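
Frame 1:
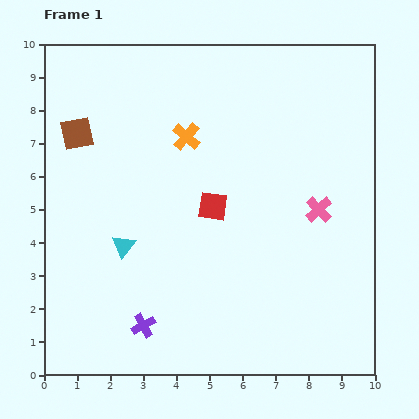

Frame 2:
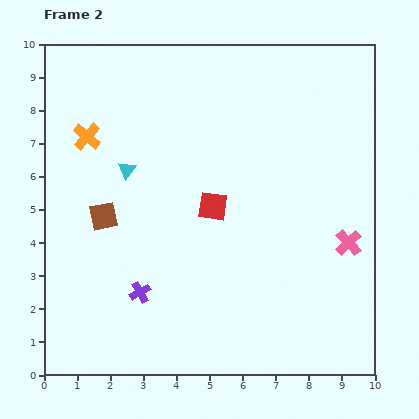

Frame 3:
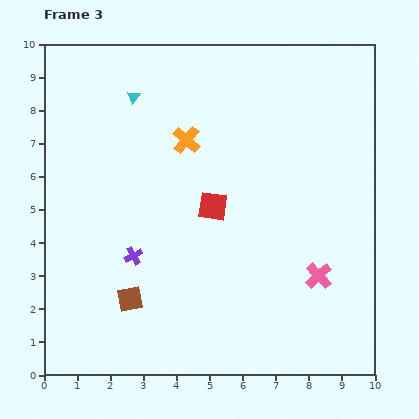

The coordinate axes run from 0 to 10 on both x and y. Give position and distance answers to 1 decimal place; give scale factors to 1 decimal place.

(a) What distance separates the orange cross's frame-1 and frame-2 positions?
3.0

The orange cross moved from (4.3, 7.2) to (1.3, 7.2), a distance of √(3.0² + 0.0²) ≈ 3.0.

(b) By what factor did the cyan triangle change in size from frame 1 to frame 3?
0.6×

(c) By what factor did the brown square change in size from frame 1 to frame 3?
0.8×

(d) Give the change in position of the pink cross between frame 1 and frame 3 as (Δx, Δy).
(0.0, -2.0)

The pink cross was at (8.3, 5.0) in frame 1 and (8.3, 3.0) in frame 3.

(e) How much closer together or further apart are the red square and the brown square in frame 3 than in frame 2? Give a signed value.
+0.5

Distance in frame 2: 3.3. Distance in frame 3: 3.8.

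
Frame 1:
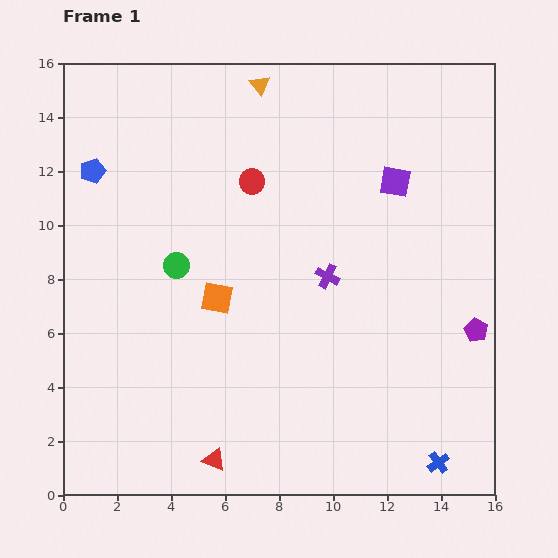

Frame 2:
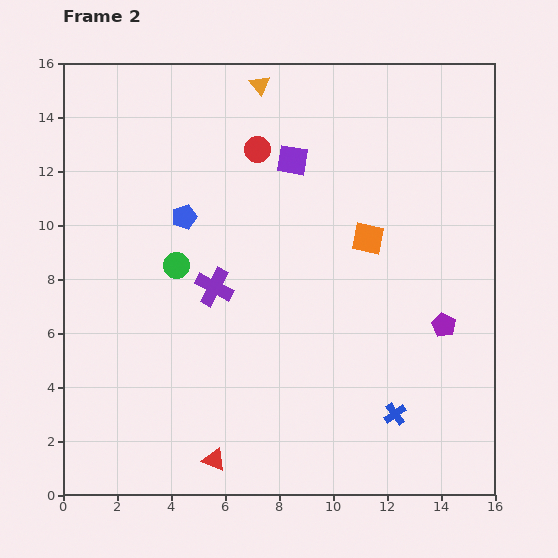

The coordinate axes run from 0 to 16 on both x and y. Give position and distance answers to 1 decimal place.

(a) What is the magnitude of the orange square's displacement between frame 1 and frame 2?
6.0

The orange square moved from (5.7, 7.3) to (11.3, 9.5), a distance of √(5.6² + 2.2²) ≈ 6.0.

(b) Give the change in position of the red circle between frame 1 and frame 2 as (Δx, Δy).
(0.2, 1.2)

The red circle was at (7.0, 11.6) in frame 1 and (7.2, 12.8) in frame 2.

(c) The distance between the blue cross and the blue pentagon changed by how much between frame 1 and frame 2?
-6.0

Distance in frame 1: 16.7. Distance in frame 2: 10.7.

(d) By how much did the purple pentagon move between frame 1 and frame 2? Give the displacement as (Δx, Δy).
(-1.2, 0.2)

The purple pentagon was at (15.3, 6.1) in frame 1 and (14.1, 6.3) in frame 2.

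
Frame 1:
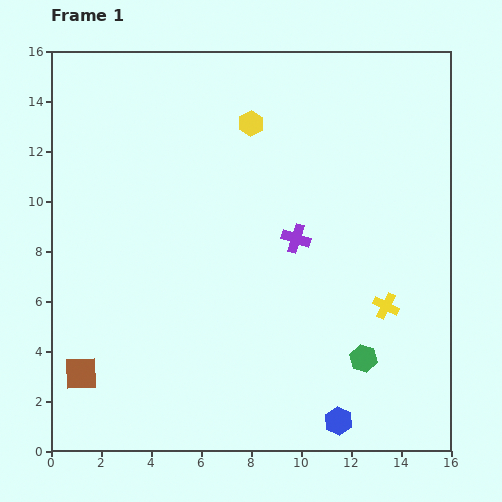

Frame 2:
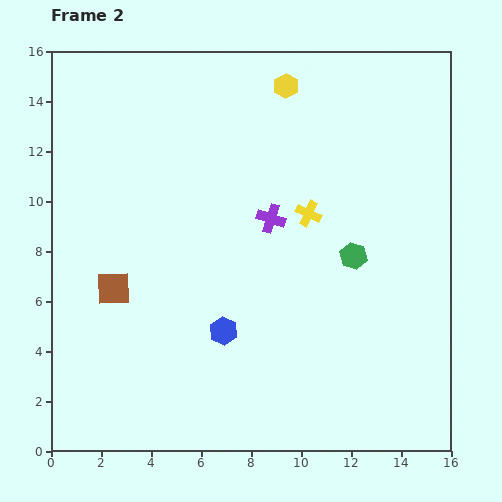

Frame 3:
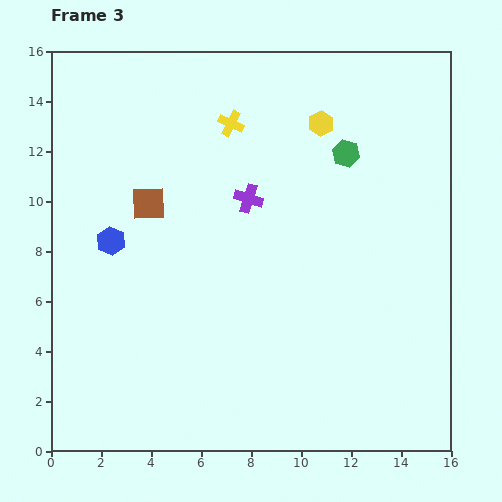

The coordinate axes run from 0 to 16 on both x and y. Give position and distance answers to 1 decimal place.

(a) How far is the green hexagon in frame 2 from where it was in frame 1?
4.1

The green hexagon moved from (12.5, 3.7) to (12.1, 7.8), a distance of √(0.4² + 4.1²) ≈ 4.1.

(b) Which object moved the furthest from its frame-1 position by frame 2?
the blue hexagon

(moved 5.8; next 4.8)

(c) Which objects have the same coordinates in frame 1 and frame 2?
none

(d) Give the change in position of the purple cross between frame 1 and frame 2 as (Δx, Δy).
(-1.0, 0.8)

The purple cross was at (9.8, 8.5) in frame 1 and (8.8, 9.3) in frame 2.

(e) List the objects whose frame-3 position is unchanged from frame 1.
none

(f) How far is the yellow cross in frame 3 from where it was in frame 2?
4.8

The yellow cross moved from (10.3, 9.5) to (7.2, 13.1), a distance of √(3.1² + 3.6²) ≈ 4.8.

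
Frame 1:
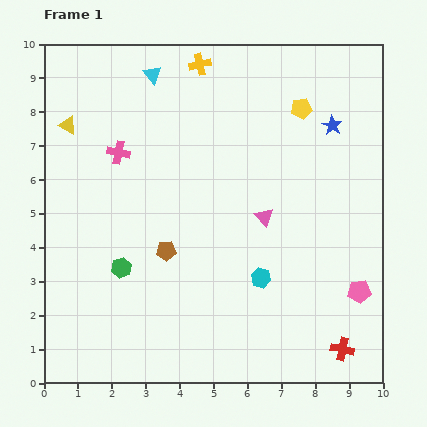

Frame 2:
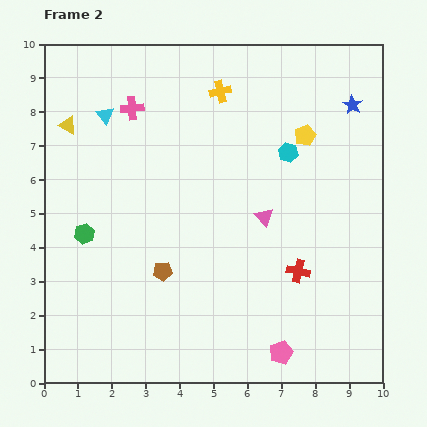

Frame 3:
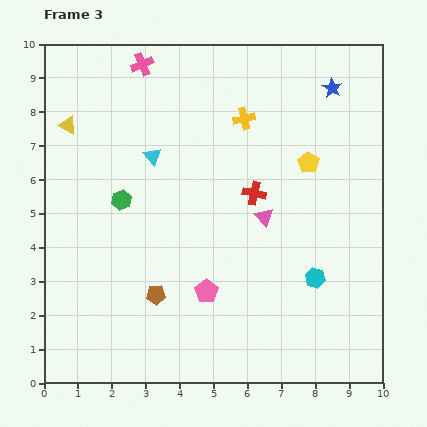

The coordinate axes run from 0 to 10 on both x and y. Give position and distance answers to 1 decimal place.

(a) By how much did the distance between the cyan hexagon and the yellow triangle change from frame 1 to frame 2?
-0.8

Distance in frame 1: 7.3. Distance in frame 2: 6.5.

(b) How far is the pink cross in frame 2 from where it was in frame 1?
1.4

The pink cross moved from (2.2, 6.8) to (2.6, 8.1), a distance of √(0.4² + 1.3²) ≈ 1.4.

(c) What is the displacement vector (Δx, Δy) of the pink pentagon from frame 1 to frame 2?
(-2.3, -1.8)

The pink pentagon was at (9.3, 2.7) in frame 1 and (7.0, 0.9) in frame 2.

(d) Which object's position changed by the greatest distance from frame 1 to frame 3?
the red cross

(moved 5.3; next 4.5)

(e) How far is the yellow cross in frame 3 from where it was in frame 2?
1.1

The yellow cross moved from (5.2, 8.6) to (5.9, 7.8), a distance of √(0.7² + 0.8²) ≈ 1.1.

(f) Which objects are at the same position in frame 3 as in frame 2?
the yellow triangle, the pink triangle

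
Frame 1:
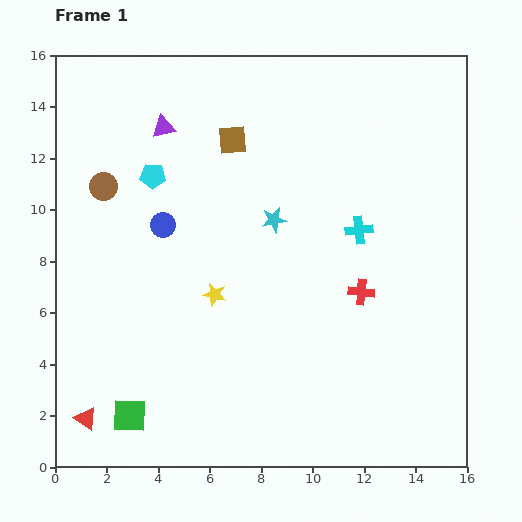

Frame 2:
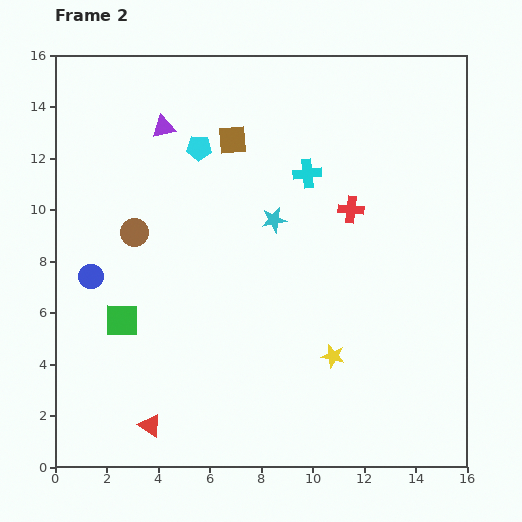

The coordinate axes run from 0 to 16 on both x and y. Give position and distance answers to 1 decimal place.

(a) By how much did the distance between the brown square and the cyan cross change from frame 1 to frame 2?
-2.8

Distance in frame 1: 6.0. Distance in frame 2: 3.2.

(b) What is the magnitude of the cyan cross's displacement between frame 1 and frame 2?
3.0

The cyan cross moved from (11.8, 9.2) to (9.8, 11.4), a distance of √(2.0² + 2.2²) ≈ 3.0.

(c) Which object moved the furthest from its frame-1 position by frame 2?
the yellow star

(moved 5.2; next 3.7)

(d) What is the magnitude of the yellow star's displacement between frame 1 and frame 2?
5.2

The yellow star moved from (6.2, 6.7) to (10.8, 4.3), a distance of √(4.6² + 2.4²) ≈ 5.2.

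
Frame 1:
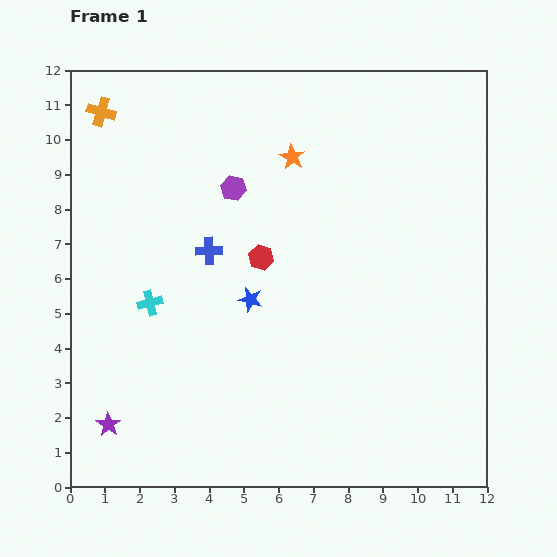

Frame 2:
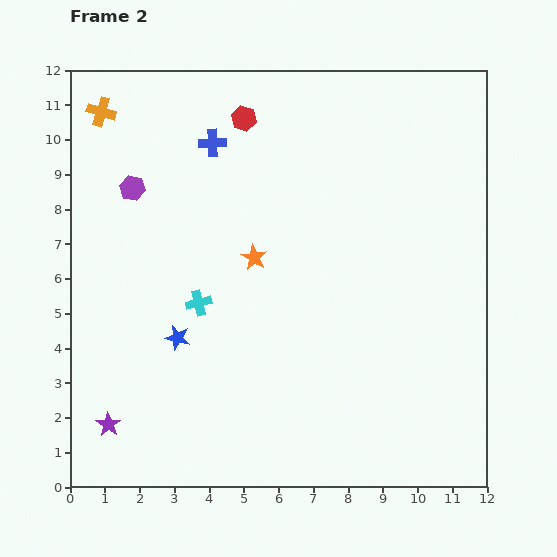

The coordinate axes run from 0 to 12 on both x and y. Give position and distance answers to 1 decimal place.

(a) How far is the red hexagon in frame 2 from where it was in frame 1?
4.0

The red hexagon moved from (5.5, 6.6) to (5.0, 10.6), a distance of √(0.5² + 4.0²) ≈ 4.0.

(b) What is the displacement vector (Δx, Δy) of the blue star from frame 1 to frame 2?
(-2.1, -1.1)

The blue star was at (5.2, 5.4) in frame 1 and (3.1, 4.3) in frame 2.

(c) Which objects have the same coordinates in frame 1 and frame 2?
the purple star, the orange cross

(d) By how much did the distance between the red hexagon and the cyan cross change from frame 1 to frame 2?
+2.0

Distance in frame 1: 3.5. Distance in frame 2: 5.5.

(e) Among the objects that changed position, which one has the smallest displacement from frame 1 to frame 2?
the cyan cross

(moved 1.4)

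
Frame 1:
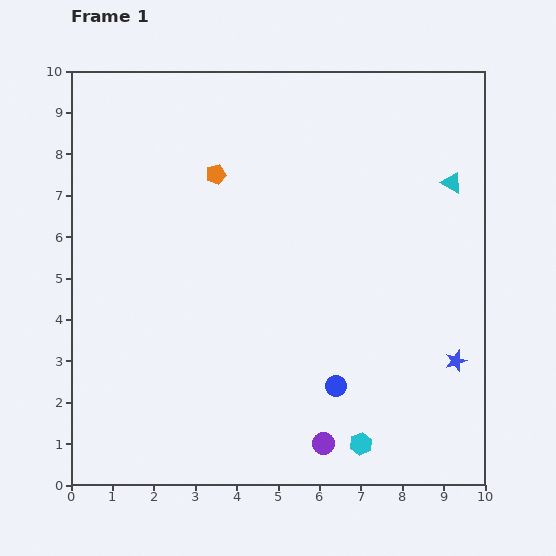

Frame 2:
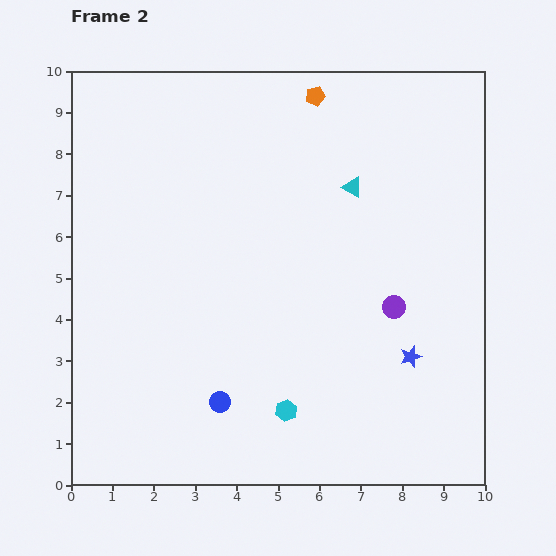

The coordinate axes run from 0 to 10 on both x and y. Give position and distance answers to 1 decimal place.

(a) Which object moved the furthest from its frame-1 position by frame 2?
the purple circle

(moved 3.7; next 3.1)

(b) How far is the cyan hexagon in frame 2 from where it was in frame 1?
2.0

The cyan hexagon moved from (7.0, 1.0) to (5.2, 1.8), a distance of √(1.8² + 0.8²) ≈ 2.0.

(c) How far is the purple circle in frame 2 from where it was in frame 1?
3.7

The purple circle moved from (6.1, 1.0) to (7.8, 4.3), a distance of √(1.7² + 3.3²) ≈ 3.7.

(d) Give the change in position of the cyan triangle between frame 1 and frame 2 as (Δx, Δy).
(-2.4, -0.1)

The cyan triangle was at (9.2, 7.3) in frame 1 and (6.8, 7.2) in frame 2.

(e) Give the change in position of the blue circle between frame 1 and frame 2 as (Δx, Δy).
(-2.8, -0.4)

The blue circle was at (6.4, 2.4) in frame 1 and (3.6, 2.0) in frame 2.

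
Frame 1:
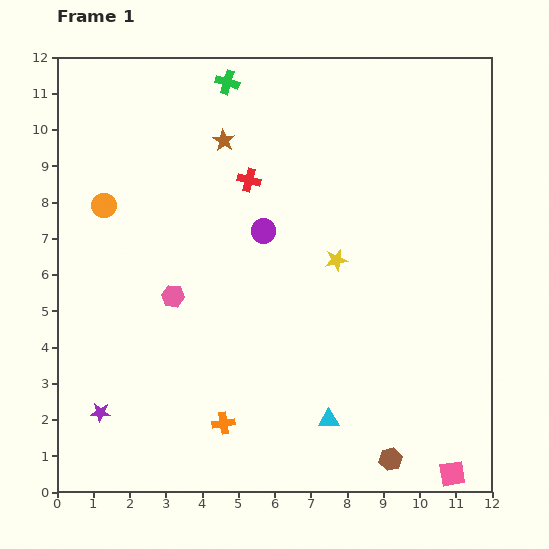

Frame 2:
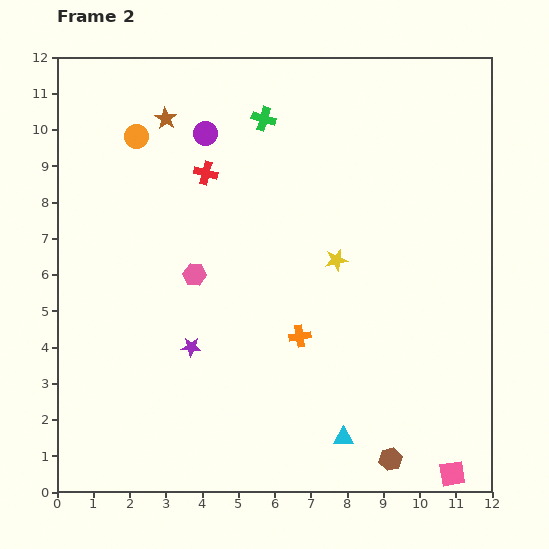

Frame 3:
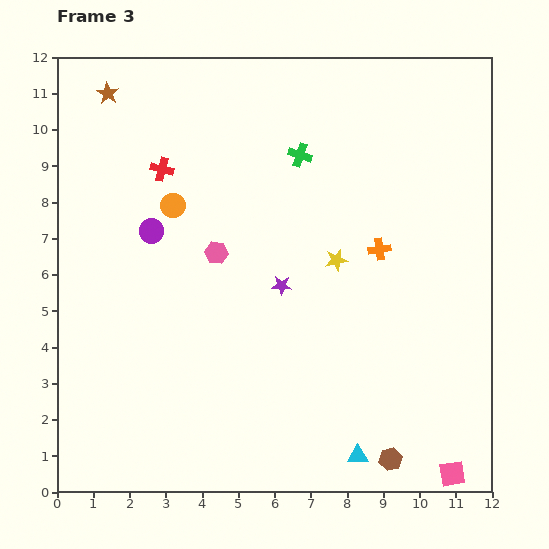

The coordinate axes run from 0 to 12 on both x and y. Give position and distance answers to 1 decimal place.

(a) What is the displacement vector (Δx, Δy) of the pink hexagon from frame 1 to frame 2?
(0.6, 0.6)

The pink hexagon was at (3.2, 5.4) in frame 1 and (3.8, 6.0) in frame 2.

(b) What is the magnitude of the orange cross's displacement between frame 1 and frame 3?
6.4

The orange cross moved from (4.6, 1.9) to (8.9, 6.7), a distance of √(4.3² + 4.8²) ≈ 6.4.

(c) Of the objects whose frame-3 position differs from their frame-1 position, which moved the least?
the cyan triangle

(moved 1.3)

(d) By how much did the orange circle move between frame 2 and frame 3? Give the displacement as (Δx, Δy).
(1.0, -1.9)

The orange circle was at (2.2, 9.8) in frame 2 and (3.2, 7.9) in frame 3.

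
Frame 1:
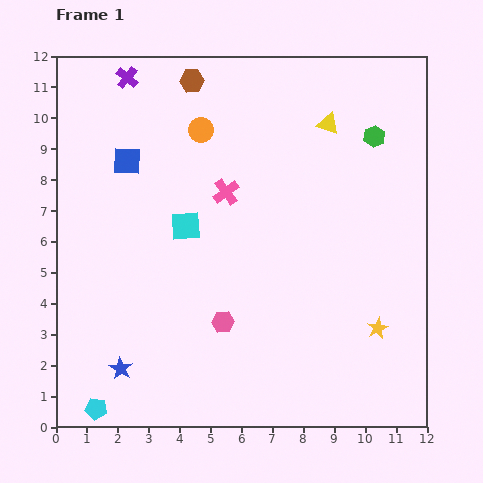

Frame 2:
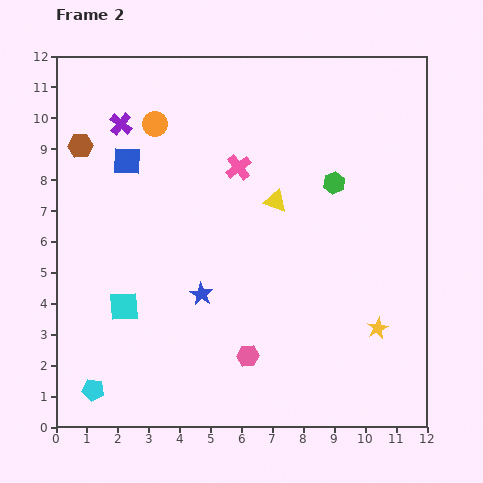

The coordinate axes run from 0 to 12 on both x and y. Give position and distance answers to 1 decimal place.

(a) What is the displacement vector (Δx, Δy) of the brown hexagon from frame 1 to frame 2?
(-3.6, -2.1)

The brown hexagon was at (4.4, 11.2) in frame 1 and (0.8, 9.1) in frame 2.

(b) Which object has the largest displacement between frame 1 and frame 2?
the brown hexagon

(moved 4.2; next 3.5)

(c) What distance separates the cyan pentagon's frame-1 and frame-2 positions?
0.6

The cyan pentagon moved from (1.3, 0.6) to (1.2, 1.2), a distance of √(0.1² + 0.6²) ≈ 0.6.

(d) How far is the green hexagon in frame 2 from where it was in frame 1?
2.0

The green hexagon moved from (10.3, 9.4) to (9.0, 7.9), a distance of √(1.3² + 1.5²) ≈ 2.0.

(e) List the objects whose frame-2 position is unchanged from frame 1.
the yellow star, the blue square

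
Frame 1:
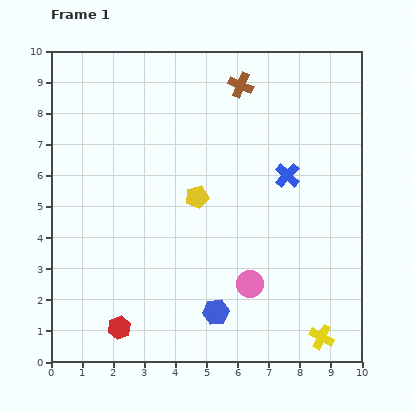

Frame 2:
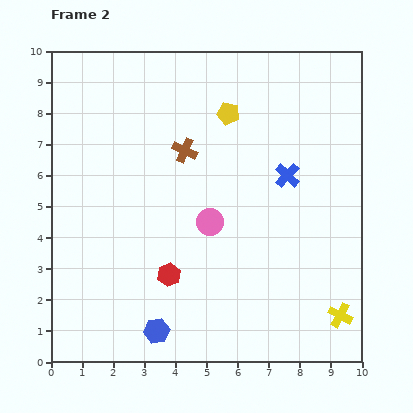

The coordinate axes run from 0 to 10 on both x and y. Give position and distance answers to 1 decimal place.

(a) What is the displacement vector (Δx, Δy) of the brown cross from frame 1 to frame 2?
(-1.8, -2.1)

The brown cross was at (6.1, 8.9) in frame 1 and (4.3, 6.8) in frame 2.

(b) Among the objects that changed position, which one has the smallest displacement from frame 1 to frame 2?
the yellow cross

(moved 0.9)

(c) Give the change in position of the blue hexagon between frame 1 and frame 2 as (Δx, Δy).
(-1.9, -0.6)

The blue hexagon was at (5.3, 1.6) in frame 1 and (3.4, 1.0) in frame 2.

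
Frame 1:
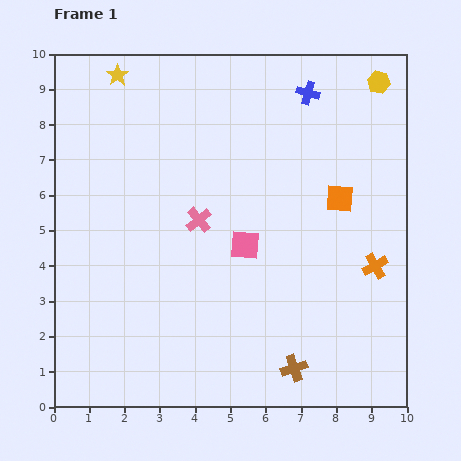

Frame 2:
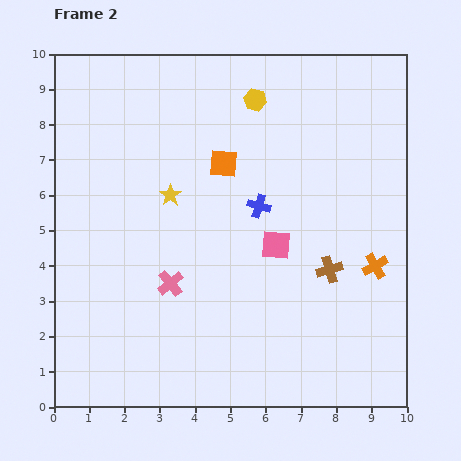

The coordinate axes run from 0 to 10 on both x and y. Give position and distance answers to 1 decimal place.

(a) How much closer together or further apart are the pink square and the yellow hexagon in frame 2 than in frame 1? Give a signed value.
-1.9

Distance in frame 1: 6.0. Distance in frame 2: 4.1.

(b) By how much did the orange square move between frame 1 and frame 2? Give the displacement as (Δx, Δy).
(-3.3, 1.0)

The orange square was at (8.1, 5.9) in frame 1 and (4.8, 6.9) in frame 2.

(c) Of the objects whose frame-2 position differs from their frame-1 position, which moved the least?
the pink square

(moved 0.9)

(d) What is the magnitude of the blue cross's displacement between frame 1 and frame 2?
3.5

The blue cross moved from (7.2, 8.9) to (5.8, 5.7), a distance of √(1.4² + 3.2²) ≈ 3.5.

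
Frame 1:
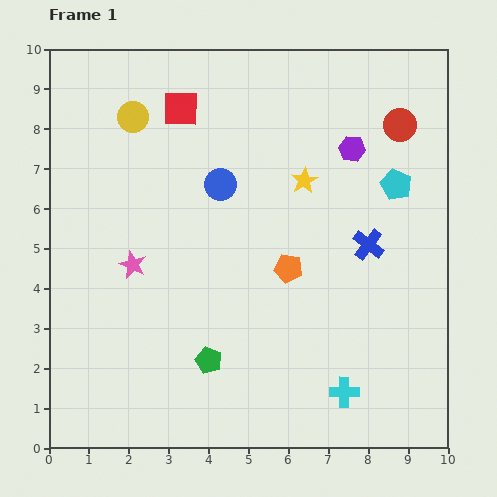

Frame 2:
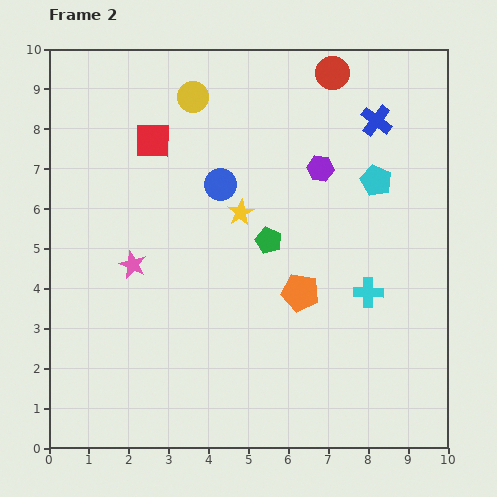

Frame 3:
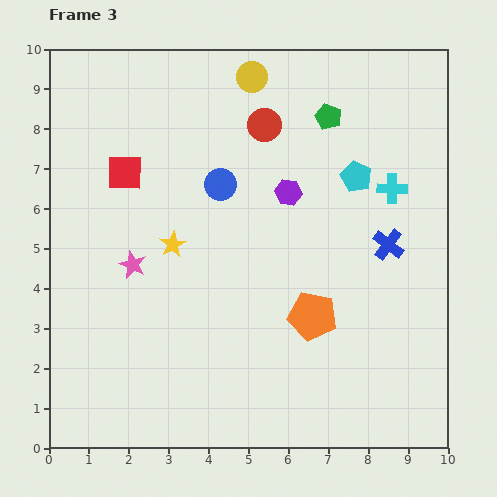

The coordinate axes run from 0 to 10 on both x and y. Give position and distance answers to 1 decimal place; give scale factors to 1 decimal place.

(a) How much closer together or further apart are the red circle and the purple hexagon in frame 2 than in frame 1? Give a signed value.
+1.1

Distance in frame 1: 1.3. Distance in frame 2: 2.4.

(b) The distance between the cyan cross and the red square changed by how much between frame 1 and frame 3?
-1.5

Distance in frame 1: 8.2. Distance in frame 3: 6.7.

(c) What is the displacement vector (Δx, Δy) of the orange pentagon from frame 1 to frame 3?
(0.6, -1.2)

The orange pentagon was at (6.0, 4.5) in frame 1 and (6.6, 3.3) in frame 3.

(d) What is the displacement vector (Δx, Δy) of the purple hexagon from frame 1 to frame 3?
(-1.6, -1.1)

The purple hexagon was at (7.6, 7.5) in frame 1 and (6.0, 6.4) in frame 3.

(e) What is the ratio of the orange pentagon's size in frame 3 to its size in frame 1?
1.7×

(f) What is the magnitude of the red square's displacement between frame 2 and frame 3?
1.1

The red square moved from (2.6, 7.7) to (1.9, 6.9), a distance of √(0.7² + 0.8²) ≈ 1.1.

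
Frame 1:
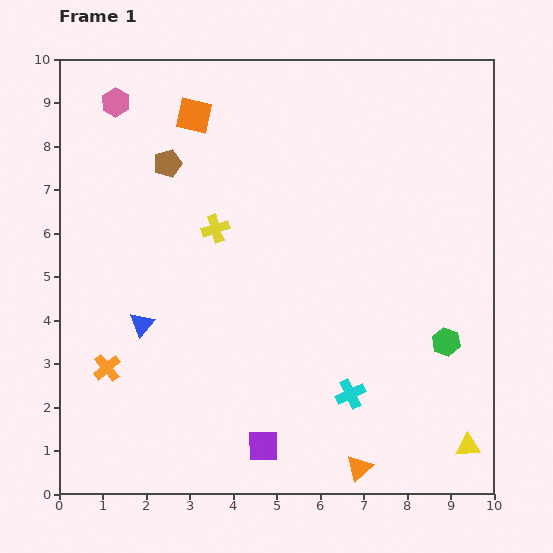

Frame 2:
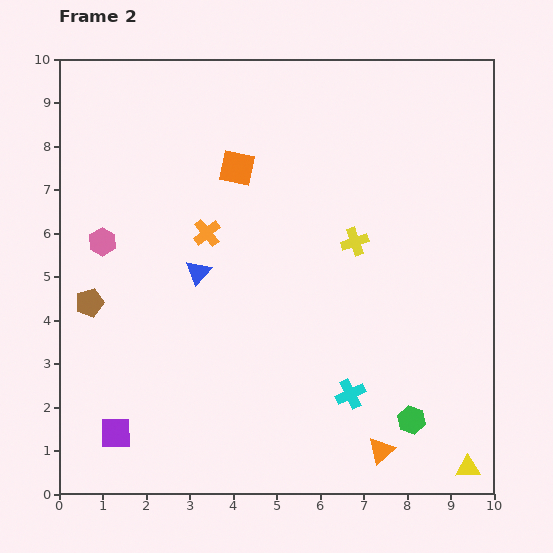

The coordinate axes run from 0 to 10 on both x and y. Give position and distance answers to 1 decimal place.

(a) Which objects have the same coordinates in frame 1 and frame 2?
the cyan cross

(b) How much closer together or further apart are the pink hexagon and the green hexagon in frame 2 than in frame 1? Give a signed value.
-1.2

Distance in frame 1: 9.4. Distance in frame 2: 8.2.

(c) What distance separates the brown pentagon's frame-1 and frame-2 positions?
3.7

The brown pentagon moved from (2.5, 7.6) to (0.7, 4.4), a distance of √(1.8² + 3.2²) ≈ 3.7.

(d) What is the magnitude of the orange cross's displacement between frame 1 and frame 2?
3.9

The orange cross moved from (1.1, 2.9) to (3.4, 6.0), a distance of √(2.3² + 3.1²) ≈ 3.9.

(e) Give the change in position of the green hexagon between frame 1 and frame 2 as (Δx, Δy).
(-0.8, -1.8)

The green hexagon was at (8.9, 3.5) in frame 1 and (8.1, 1.7) in frame 2.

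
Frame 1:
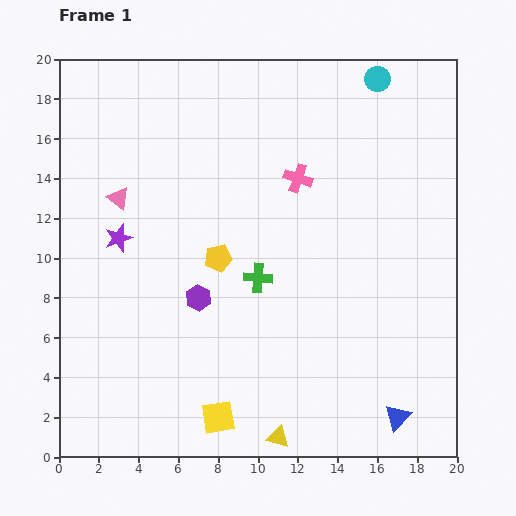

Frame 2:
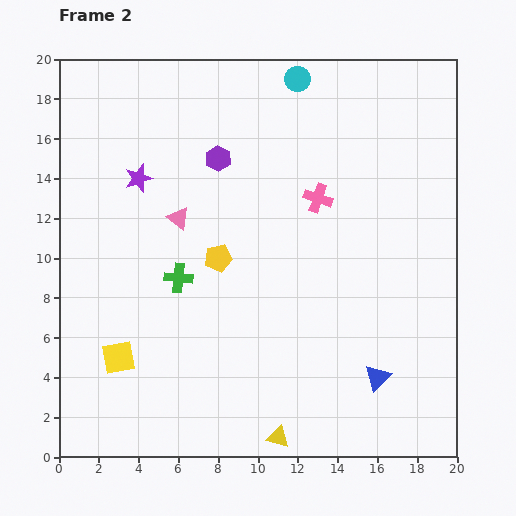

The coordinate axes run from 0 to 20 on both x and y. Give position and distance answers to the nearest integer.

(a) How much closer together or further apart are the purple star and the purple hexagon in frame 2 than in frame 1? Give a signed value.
-1

Distance in frame 1: 5. Distance in frame 2: 4.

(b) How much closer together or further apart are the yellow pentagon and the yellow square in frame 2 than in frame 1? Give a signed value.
-1

Distance in frame 1: 8. Distance in frame 2: 7.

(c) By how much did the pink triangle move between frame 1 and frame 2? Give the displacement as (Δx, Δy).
(3, -1)

The pink triangle was at (3, 13) in frame 1 and (6, 12) in frame 2.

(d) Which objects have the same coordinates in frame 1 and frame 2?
the yellow pentagon, the yellow triangle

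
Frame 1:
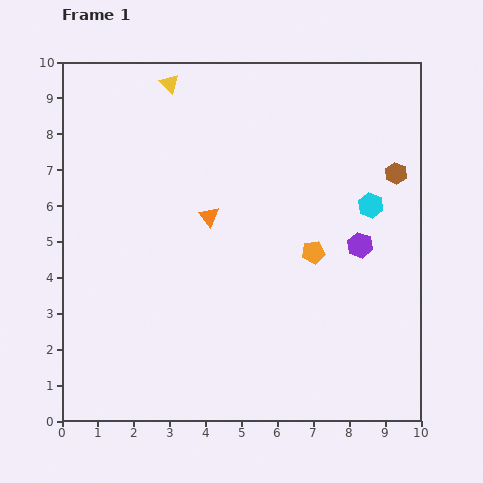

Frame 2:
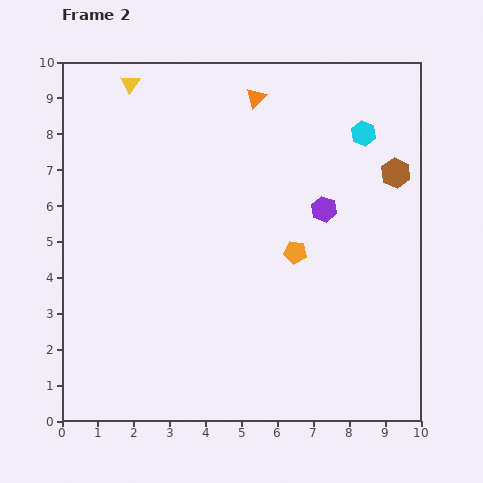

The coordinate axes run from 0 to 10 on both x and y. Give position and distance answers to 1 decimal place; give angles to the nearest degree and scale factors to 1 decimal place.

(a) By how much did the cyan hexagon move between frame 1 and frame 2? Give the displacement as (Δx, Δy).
(-0.2, 2.0)

The cyan hexagon was at (8.6, 6.0) in frame 1 and (8.4, 8.0) in frame 2.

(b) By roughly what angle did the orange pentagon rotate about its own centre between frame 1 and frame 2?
17° clockwise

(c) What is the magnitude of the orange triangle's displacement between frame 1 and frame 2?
3.5

The orange triangle moved from (4.1, 5.7) to (5.4, 9.0), a distance of √(1.3² + 3.3²) ≈ 3.5.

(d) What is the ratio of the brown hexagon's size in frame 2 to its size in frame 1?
1.4×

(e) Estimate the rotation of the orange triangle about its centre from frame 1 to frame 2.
24° clockwise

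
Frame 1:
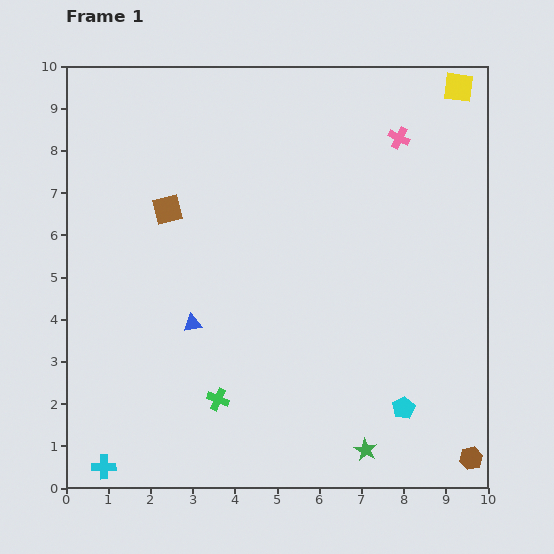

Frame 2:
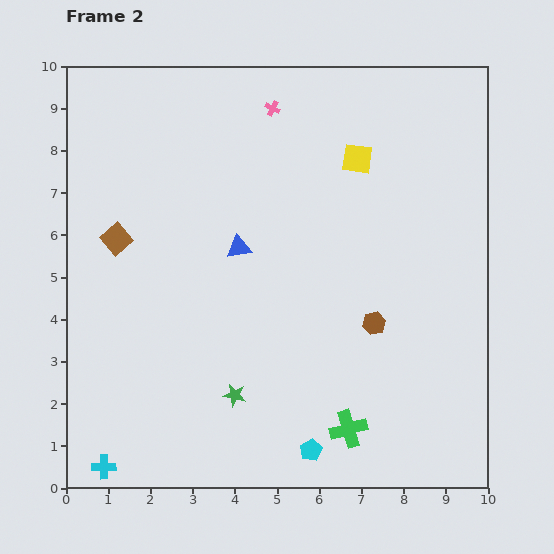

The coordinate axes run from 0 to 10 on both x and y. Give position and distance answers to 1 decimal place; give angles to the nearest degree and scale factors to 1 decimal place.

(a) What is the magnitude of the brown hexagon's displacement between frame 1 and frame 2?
3.9

The brown hexagon moved from (9.6, 0.7) to (7.3, 3.9), a distance of √(2.3² + 3.2²) ≈ 3.9.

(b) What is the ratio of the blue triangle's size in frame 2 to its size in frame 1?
1.3×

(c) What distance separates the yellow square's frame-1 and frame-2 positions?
2.9

The yellow square moved from (9.3, 9.5) to (6.9, 7.8), a distance of √(2.4² + 1.7²) ≈ 2.9.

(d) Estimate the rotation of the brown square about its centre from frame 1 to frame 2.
27° counter-clockwise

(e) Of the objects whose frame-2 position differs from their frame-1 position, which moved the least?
the brown square

(moved 1.4)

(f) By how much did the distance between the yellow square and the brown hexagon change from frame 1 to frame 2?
-4.9

Distance in frame 1: 8.8. Distance in frame 2: 3.9.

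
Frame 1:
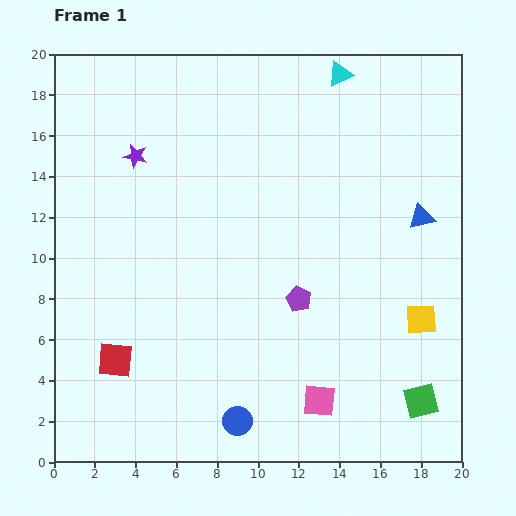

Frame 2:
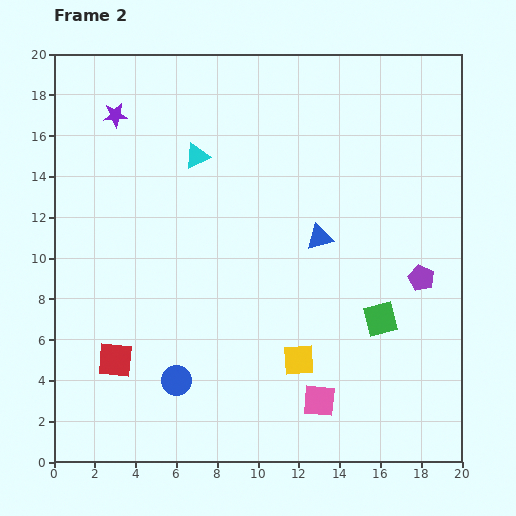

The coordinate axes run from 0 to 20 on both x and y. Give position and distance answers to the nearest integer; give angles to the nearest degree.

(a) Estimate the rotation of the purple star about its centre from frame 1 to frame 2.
17° counter-clockwise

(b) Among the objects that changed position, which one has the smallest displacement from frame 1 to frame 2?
the purple star

(moved 2)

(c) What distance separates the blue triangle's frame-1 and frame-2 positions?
5

The blue triangle moved from (18, 12) to (13, 11), a distance of √(5² + 1²) ≈ 5.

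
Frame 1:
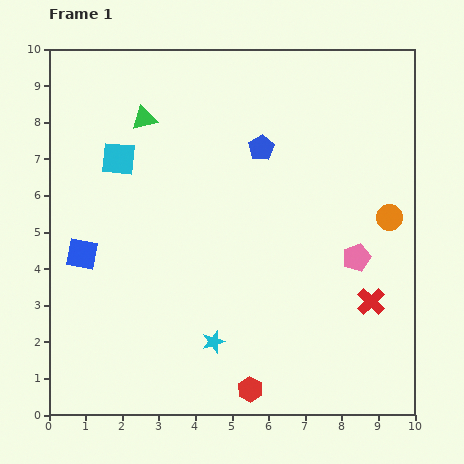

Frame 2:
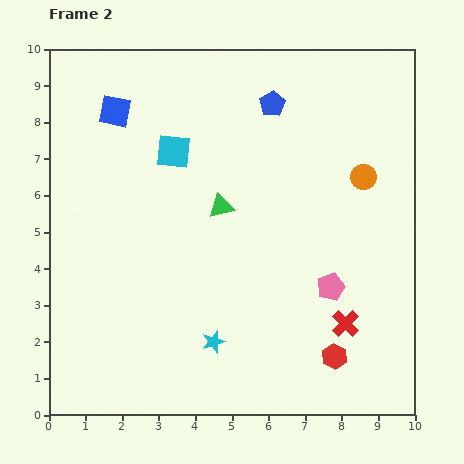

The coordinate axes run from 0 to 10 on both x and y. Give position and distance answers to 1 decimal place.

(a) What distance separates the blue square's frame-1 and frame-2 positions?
4.0

The blue square moved from (0.9, 4.4) to (1.8, 8.3), a distance of √(0.9² + 3.9²) ≈ 4.0.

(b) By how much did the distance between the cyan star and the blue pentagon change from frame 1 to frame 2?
+1.2

Distance in frame 1: 5.5. Distance in frame 2: 6.7.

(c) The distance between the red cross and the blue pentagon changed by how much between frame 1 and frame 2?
+1.1

Distance in frame 1: 5.2. Distance in frame 2: 6.3.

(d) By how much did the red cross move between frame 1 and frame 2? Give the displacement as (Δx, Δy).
(-0.7, -0.6)

The red cross was at (8.8, 3.1) in frame 1 and (8.1, 2.5) in frame 2.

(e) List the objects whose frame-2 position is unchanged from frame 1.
the cyan star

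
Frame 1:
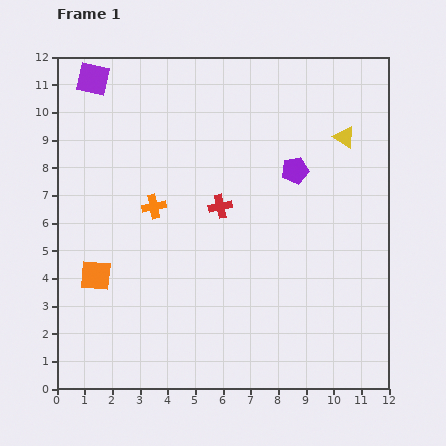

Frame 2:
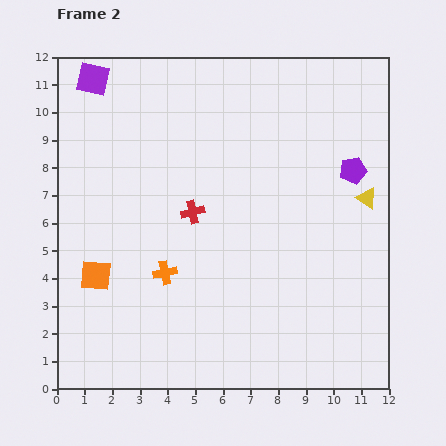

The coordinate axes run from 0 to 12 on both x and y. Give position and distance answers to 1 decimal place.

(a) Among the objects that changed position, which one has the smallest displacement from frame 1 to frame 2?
the red cross

(moved 1.0)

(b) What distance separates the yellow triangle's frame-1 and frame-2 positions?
2.3

The yellow triangle moved from (10.4, 9.1) to (11.2, 6.9), a distance of √(0.8² + 2.2²) ≈ 2.3.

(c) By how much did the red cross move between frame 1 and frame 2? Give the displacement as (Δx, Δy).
(-1.0, -0.2)

The red cross was at (5.9, 6.6) in frame 1 and (4.9, 6.4) in frame 2.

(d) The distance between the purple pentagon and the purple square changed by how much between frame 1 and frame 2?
+2.0

Distance in frame 1: 8.0. Distance in frame 2: 10.0.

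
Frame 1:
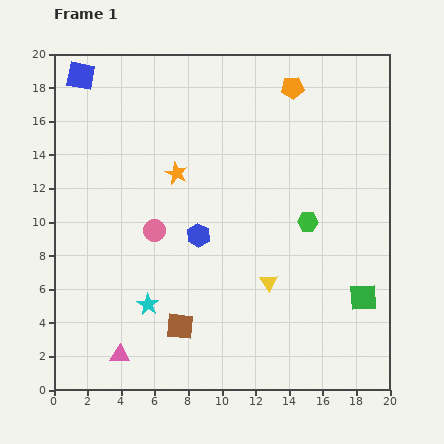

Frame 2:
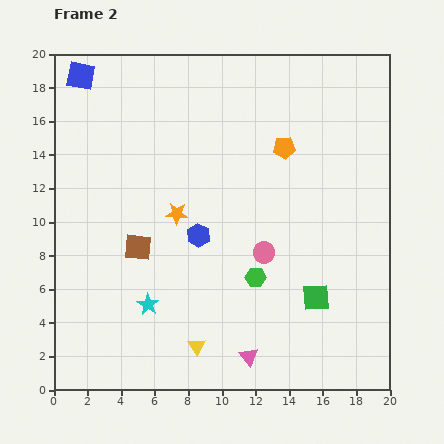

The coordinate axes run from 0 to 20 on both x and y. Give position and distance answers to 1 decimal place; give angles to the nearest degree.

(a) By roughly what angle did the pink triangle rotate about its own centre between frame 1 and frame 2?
49° clockwise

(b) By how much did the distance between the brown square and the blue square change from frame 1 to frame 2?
-5.2

Distance in frame 1: 16.0. Distance in frame 2: 10.8.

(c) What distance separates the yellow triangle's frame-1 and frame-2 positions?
5.7

The yellow triangle moved from (12.8, 6.4) to (8.5, 2.6), a distance of √(4.3² + 3.8²) ≈ 5.7.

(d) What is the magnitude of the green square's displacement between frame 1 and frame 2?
2.8

The green square moved from (18.4, 5.5) to (15.6, 5.5), a distance of √(2.8² + 0.0²) ≈ 2.8.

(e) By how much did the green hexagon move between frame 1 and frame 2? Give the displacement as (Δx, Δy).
(-3.1, -3.3)

The green hexagon was at (15.1, 10.0) in frame 1 and (12.0, 6.7) in frame 2.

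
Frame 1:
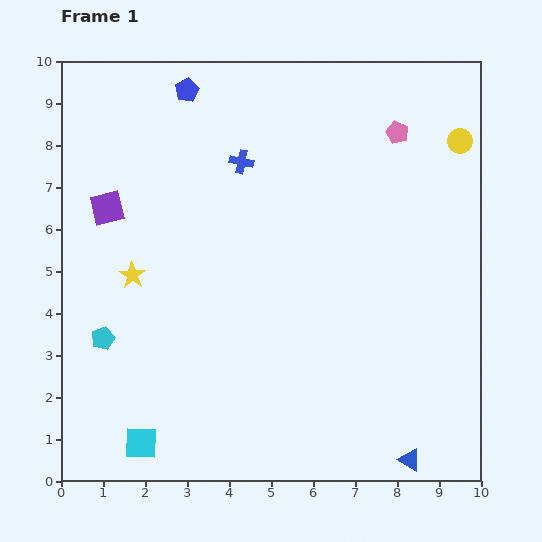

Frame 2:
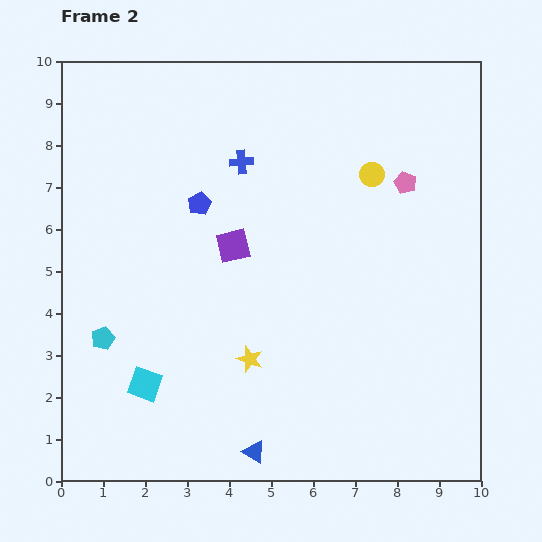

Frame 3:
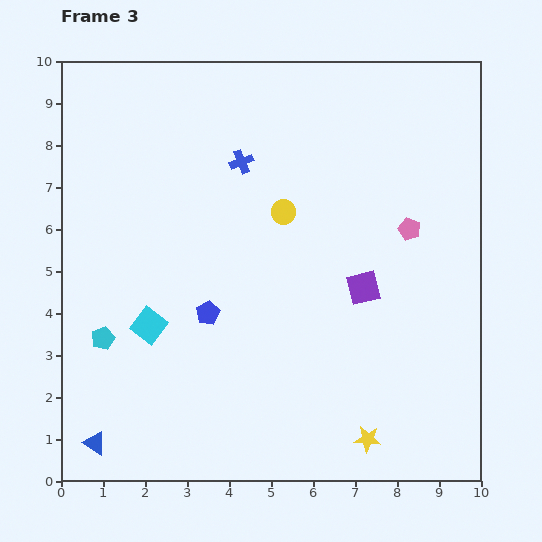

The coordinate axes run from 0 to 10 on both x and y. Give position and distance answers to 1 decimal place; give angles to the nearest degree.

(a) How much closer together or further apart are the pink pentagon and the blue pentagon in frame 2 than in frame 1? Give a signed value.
-0.2

Distance in frame 1: 5.1. Distance in frame 2: 4.9.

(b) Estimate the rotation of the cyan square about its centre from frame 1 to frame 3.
35° clockwise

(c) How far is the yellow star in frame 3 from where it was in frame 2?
3.4

The yellow star moved from (4.5, 2.9) to (7.3, 1.0), a distance of √(2.8² + 1.9²) ≈ 3.4.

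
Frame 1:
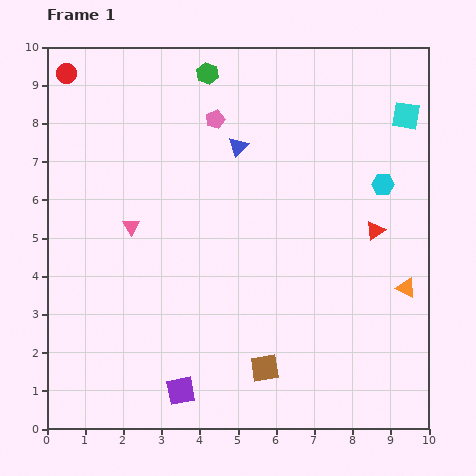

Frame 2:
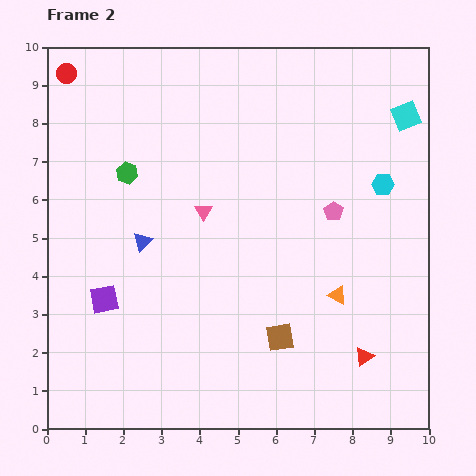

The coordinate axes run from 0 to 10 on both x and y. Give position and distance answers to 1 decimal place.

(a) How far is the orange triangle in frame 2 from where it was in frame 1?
1.8

The orange triangle moved from (9.4, 3.7) to (7.6, 3.5), a distance of √(1.8² + 0.2²) ≈ 1.8.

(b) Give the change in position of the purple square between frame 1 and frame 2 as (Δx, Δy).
(-2.0, 2.4)

The purple square was at (3.5, 1.0) in frame 1 and (1.5, 3.4) in frame 2.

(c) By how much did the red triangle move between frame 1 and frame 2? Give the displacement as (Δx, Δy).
(-0.3, -3.3)

The red triangle was at (8.6, 5.2) in frame 1 and (8.3, 1.9) in frame 2.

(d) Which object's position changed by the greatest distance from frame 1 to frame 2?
the pink pentagon

(moved 3.9; next 3.5)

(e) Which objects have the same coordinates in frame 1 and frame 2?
the cyan hexagon, the red circle, the cyan square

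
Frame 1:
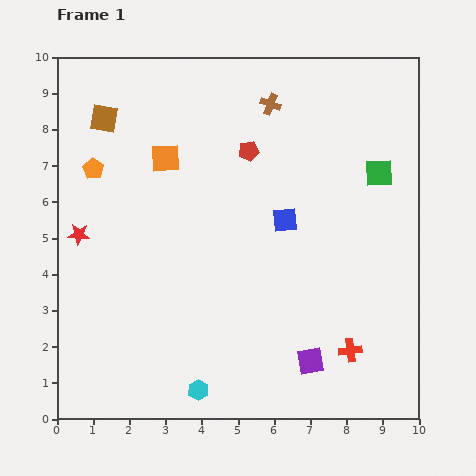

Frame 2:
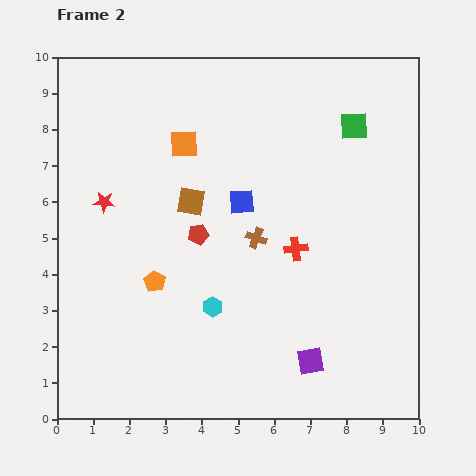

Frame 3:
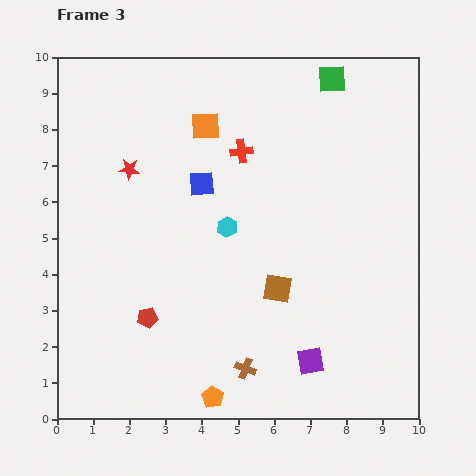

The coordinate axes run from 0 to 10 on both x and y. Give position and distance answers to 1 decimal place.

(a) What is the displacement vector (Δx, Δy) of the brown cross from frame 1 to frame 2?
(-0.4, -3.7)

The brown cross was at (5.9, 8.7) in frame 1 and (5.5, 5.0) in frame 2.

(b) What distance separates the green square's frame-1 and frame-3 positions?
2.9

The green square moved from (8.9, 6.8) to (7.6, 9.4), a distance of √(1.3² + 2.6²) ≈ 2.9.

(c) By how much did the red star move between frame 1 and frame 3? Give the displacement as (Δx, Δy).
(1.4, 1.8)

The red star was at (0.6, 5.1) in frame 1 and (2.0, 6.9) in frame 3.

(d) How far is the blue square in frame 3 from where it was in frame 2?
1.2

The blue square moved from (5.1, 6.0) to (4.0, 6.5), a distance of √(1.1² + 0.5²) ≈ 1.2.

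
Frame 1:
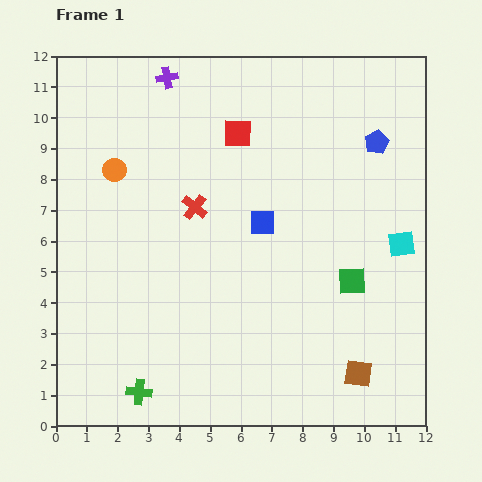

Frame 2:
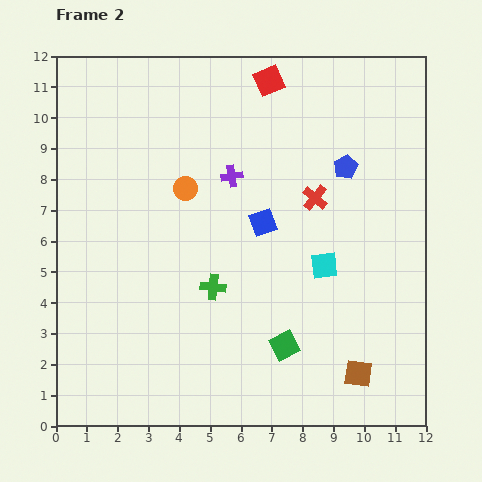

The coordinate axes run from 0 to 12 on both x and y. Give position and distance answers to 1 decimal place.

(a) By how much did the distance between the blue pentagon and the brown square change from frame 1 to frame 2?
-0.8

Distance in frame 1: 7.5. Distance in frame 2: 6.7.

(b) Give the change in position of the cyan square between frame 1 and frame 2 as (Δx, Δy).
(-2.5, -0.7)

The cyan square was at (11.2, 5.9) in frame 1 and (8.7, 5.2) in frame 2.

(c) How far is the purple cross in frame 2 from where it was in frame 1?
3.8

The purple cross moved from (3.6, 11.3) to (5.7, 8.1), a distance of √(2.1² + 3.2²) ≈ 3.8.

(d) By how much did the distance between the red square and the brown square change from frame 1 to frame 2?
+1.2

Distance in frame 1: 8.7. Distance in frame 2: 9.9.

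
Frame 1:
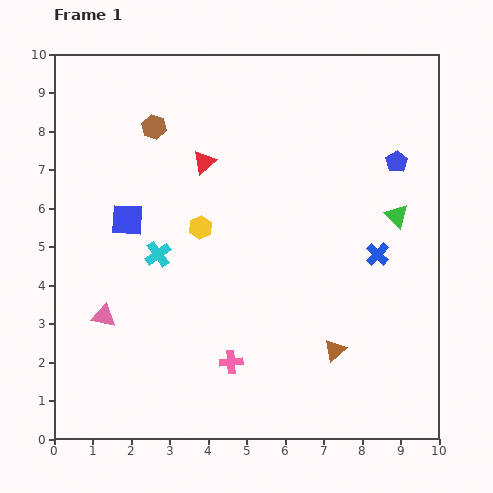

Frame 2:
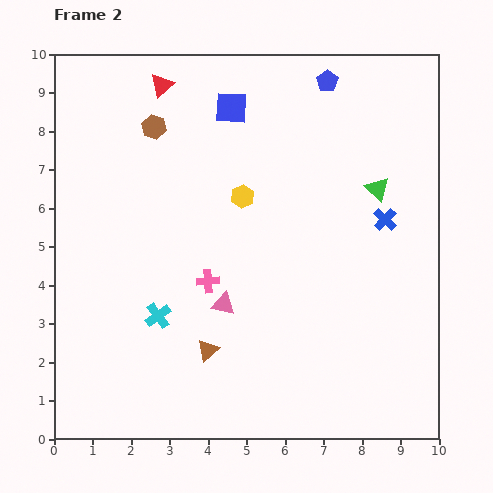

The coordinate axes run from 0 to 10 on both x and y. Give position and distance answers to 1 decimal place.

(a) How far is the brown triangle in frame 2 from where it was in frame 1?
3.3

The brown triangle moved from (7.3, 2.3) to (4.0, 2.3), a distance of √(3.3² + 0.0²) ≈ 3.3.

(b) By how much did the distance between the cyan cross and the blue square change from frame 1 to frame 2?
+4.5

Distance in frame 1: 1.2. Distance in frame 2: 5.7.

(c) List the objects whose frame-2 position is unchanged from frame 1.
the brown hexagon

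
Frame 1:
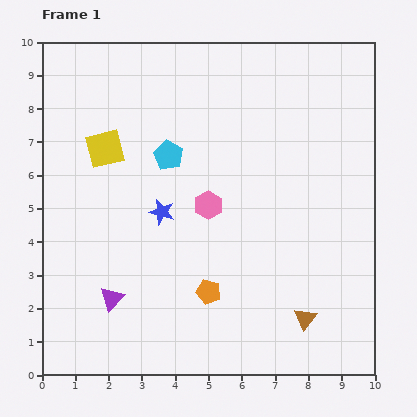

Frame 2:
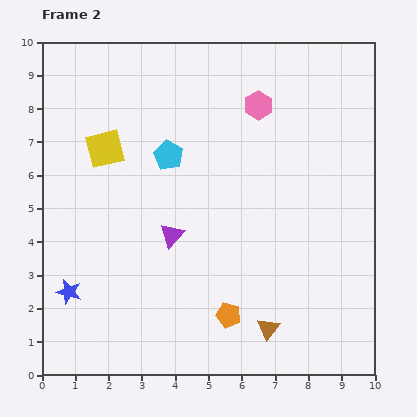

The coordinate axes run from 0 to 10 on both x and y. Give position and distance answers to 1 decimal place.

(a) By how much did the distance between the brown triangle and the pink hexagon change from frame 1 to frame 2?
+2.2

Distance in frame 1: 4.5. Distance in frame 2: 6.7.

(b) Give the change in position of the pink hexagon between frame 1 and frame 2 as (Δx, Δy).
(1.5, 3.0)

The pink hexagon was at (5.0, 5.1) in frame 1 and (6.5, 8.1) in frame 2.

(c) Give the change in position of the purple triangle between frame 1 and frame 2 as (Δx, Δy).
(1.8, 1.9)

The purple triangle was at (2.1, 2.3) in frame 1 and (3.9, 4.2) in frame 2.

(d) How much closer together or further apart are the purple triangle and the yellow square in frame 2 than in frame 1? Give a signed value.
-1.2

Distance in frame 1: 4.5. Distance in frame 2: 3.3.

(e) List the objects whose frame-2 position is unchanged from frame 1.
the yellow square, the cyan pentagon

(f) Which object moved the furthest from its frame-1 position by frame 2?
the blue star

(moved 3.7; next 3.4)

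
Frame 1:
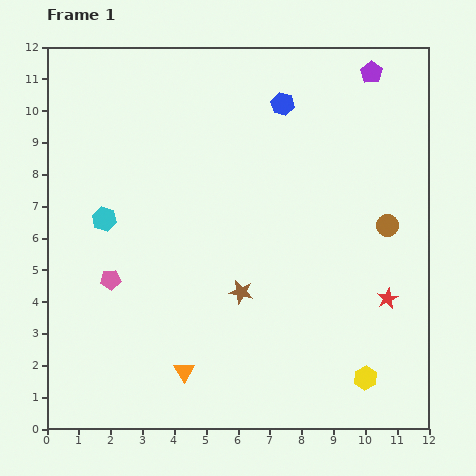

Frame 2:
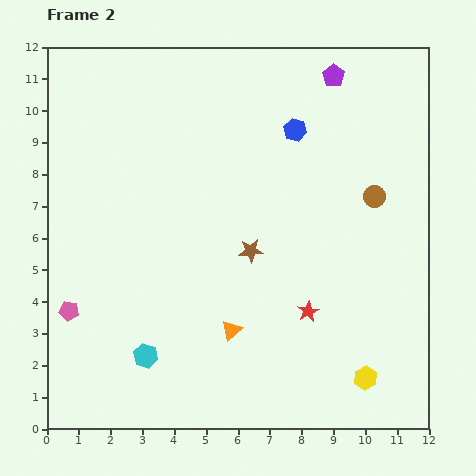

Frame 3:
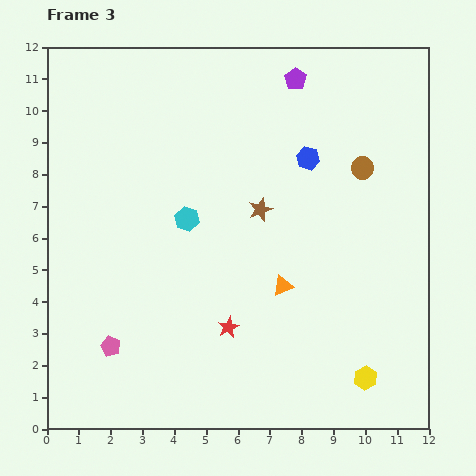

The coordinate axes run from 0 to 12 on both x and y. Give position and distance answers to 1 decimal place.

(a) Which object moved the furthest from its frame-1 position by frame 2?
the cyan hexagon

(moved 4.5; next 2.5)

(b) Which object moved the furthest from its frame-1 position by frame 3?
the red star

(moved 5.1; next 4.1)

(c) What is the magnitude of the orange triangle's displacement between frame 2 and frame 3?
2.1

The orange triangle moved from (5.8, 3.1) to (7.4, 4.5), a distance of √(1.6² + 1.4²) ≈ 2.1.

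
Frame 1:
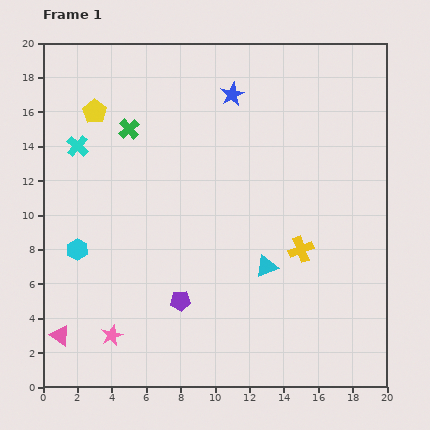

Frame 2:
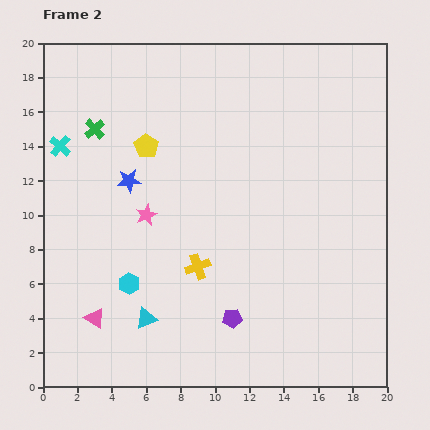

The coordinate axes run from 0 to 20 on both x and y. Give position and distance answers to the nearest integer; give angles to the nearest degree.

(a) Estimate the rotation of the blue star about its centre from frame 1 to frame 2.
20° clockwise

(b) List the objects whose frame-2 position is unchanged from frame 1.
none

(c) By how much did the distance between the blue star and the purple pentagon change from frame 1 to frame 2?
-2

Distance in frame 1: 12. Distance in frame 2: 10.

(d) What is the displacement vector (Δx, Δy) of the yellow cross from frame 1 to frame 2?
(-6, -1)

The yellow cross was at (15, 8) in frame 1 and (9, 7) in frame 2.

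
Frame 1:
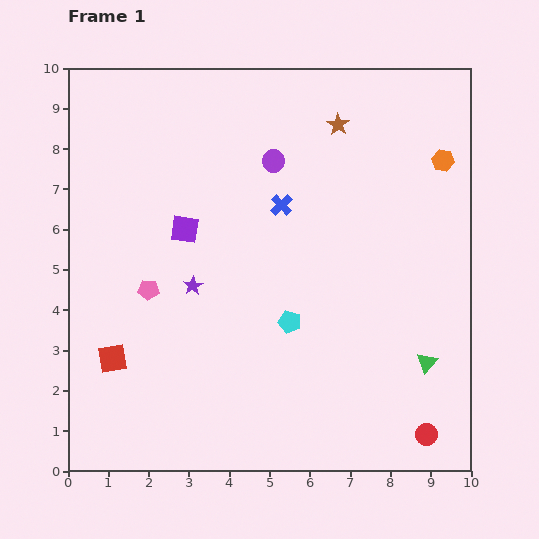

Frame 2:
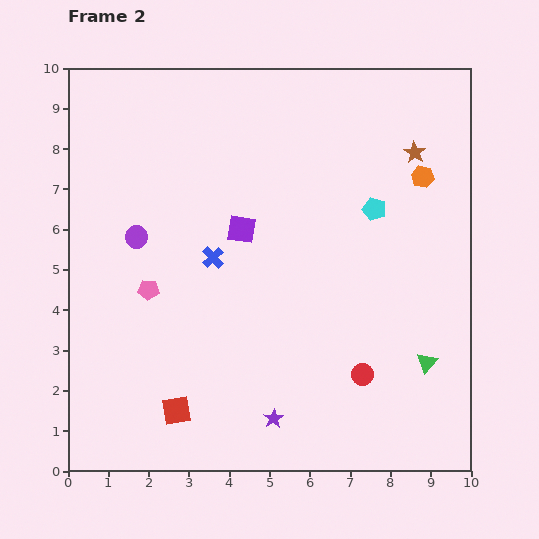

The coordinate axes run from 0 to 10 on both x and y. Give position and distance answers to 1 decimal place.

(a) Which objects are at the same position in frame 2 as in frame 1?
the pink pentagon, the green triangle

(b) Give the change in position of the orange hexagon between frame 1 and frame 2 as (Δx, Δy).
(-0.5, -0.4)

The orange hexagon was at (9.3, 7.7) in frame 1 and (8.8, 7.3) in frame 2.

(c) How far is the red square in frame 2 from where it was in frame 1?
2.1

The red square moved from (1.1, 2.8) to (2.7, 1.5), a distance of √(1.6² + 1.3²) ≈ 2.1.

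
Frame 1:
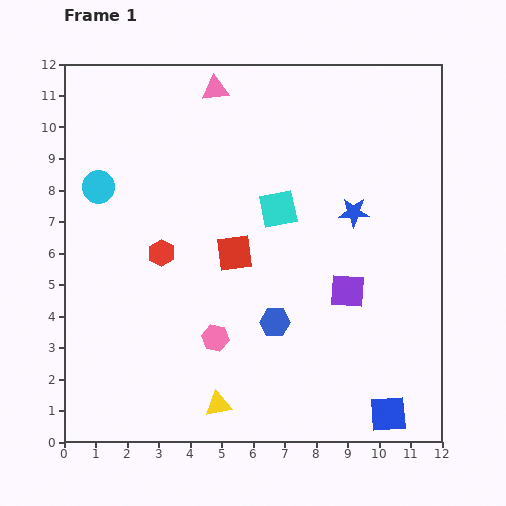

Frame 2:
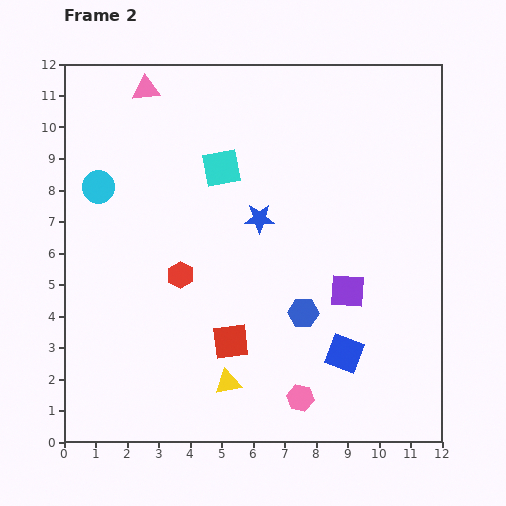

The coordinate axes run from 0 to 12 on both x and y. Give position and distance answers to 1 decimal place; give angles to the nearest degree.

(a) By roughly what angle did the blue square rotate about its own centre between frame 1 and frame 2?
24° clockwise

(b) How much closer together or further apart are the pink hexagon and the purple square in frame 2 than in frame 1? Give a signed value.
-0.8

Distance in frame 1: 4.5. Distance in frame 2: 3.7.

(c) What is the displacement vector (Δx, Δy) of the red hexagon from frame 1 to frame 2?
(0.6, -0.7)

The red hexagon was at (3.1, 6.0) in frame 1 and (3.7, 5.3) in frame 2.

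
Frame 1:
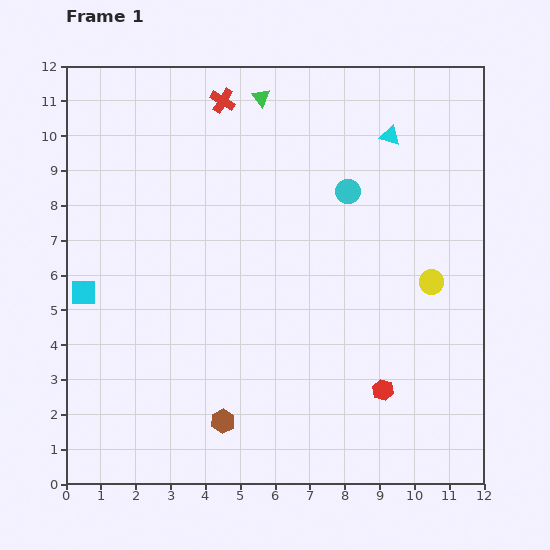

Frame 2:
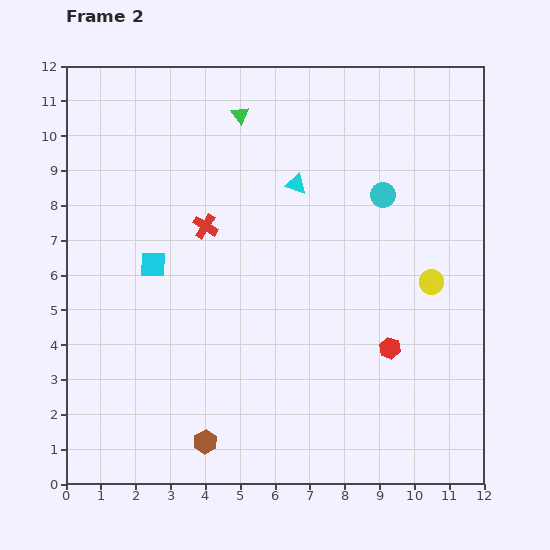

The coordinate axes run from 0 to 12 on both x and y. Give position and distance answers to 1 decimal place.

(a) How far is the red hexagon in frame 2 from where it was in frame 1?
1.2

The red hexagon moved from (9.1, 2.7) to (9.3, 3.9), a distance of √(0.2² + 1.2²) ≈ 1.2.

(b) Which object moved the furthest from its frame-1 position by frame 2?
the red cross

(moved 3.6; next 3.0)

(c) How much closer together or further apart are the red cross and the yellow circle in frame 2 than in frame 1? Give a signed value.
-1.2

Distance in frame 1: 7.9. Distance in frame 2: 6.7.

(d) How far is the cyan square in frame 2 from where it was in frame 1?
2.2

The cyan square moved from (0.5, 5.5) to (2.5, 6.3), a distance of √(2.0² + 0.8²) ≈ 2.2.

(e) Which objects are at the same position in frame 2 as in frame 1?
the yellow circle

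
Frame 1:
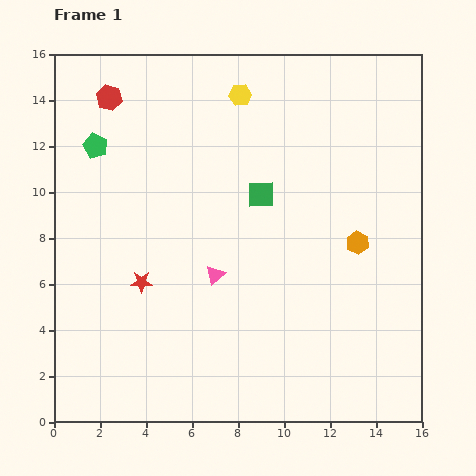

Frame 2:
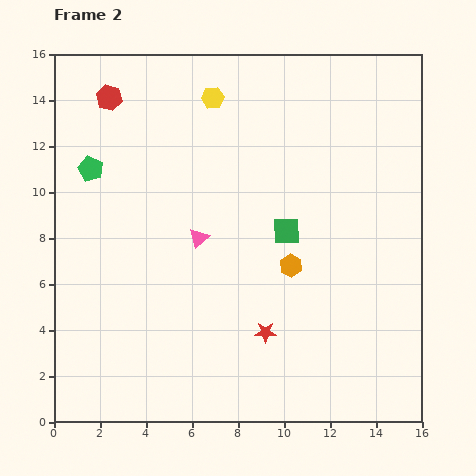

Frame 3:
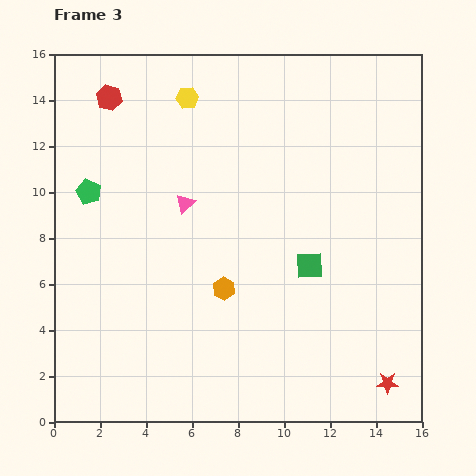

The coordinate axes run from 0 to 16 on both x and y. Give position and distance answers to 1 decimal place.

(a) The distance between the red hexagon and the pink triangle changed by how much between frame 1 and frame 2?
-1.8

Distance in frame 1: 9.0. Distance in frame 2: 7.2.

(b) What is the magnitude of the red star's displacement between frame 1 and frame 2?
5.8

The red star moved from (3.8, 6.1) to (9.2, 3.9), a distance of √(5.4² + 2.2²) ≈ 5.8.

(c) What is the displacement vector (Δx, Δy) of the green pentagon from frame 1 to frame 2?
(-0.2, -1.0)

The green pentagon was at (1.8, 12.0) in frame 1 and (1.6, 11.0) in frame 2.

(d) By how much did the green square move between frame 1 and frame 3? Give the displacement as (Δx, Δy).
(2.1, -3.1)

The green square was at (9.0, 9.9) in frame 1 and (11.1, 6.8) in frame 3.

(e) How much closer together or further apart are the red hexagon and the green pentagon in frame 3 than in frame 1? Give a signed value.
+2.0

Distance in frame 1: 2.2. Distance in frame 3: 4.2.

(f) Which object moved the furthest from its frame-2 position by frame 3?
the red star

(moved 5.7; next 3.1)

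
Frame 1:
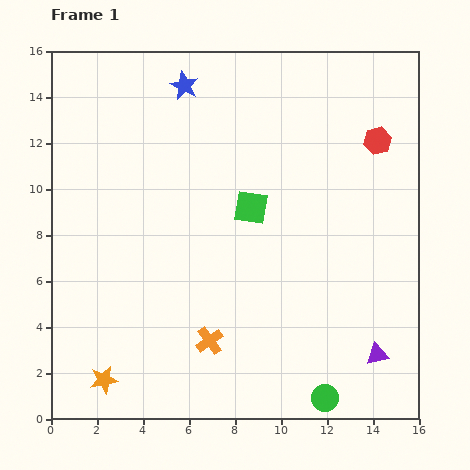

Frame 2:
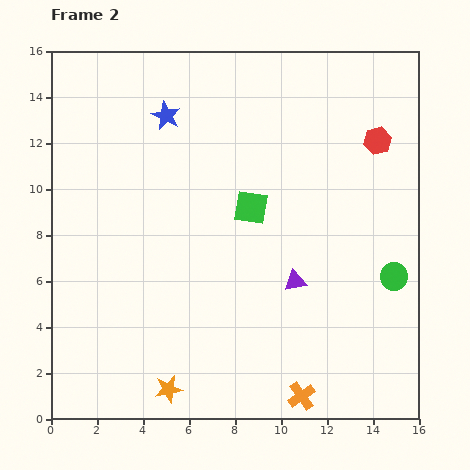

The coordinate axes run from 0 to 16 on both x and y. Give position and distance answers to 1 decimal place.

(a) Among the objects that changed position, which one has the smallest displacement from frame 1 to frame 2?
the blue star

(moved 1.5)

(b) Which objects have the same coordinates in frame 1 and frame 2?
the red hexagon, the green square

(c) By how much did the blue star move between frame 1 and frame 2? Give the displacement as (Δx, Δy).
(-0.8, -1.3)

The blue star was at (5.8, 14.5) in frame 1 and (5.0, 13.2) in frame 2.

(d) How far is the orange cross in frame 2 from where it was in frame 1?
4.7

The orange cross moved from (6.9, 3.4) to (10.9, 1.0), a distance of √(4.0² + 2.4²) ≈ 4.7.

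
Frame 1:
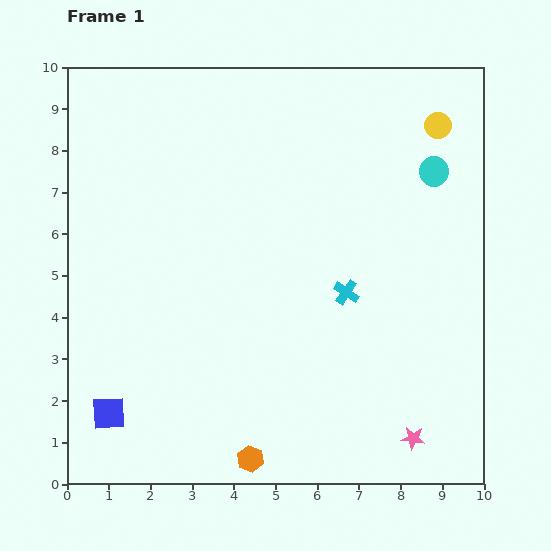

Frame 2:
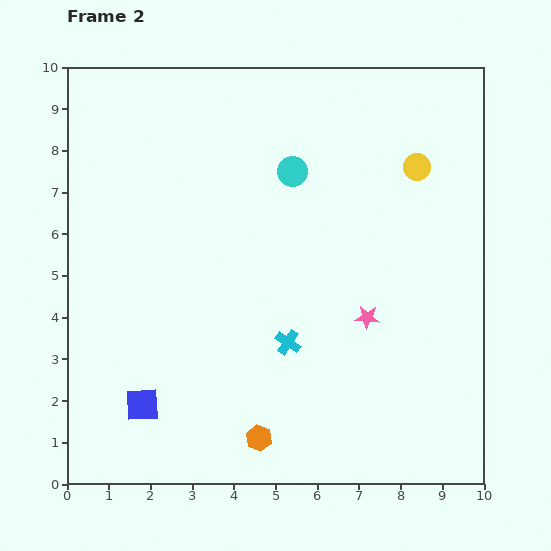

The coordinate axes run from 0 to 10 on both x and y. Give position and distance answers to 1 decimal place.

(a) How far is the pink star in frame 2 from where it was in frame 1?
3.1

The pink star moved from (8.3, 1.1) to (7.2, 4.0), a distance of √(1.1² + 2.9²) ≈ 3.1.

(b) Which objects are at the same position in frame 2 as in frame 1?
none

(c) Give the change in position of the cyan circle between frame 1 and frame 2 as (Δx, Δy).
(-3.4, 0.0)

The cyan circle was at (8.8, 7.5) in frame 1 and (5.4, 7.5) in frame 2.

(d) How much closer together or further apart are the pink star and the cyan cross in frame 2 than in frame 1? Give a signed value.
-1.8

Distance in frame 1: 3.8. Distance in frame 2: 2.0.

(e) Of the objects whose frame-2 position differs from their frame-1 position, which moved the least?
the orange hexagon

(moved 0.5)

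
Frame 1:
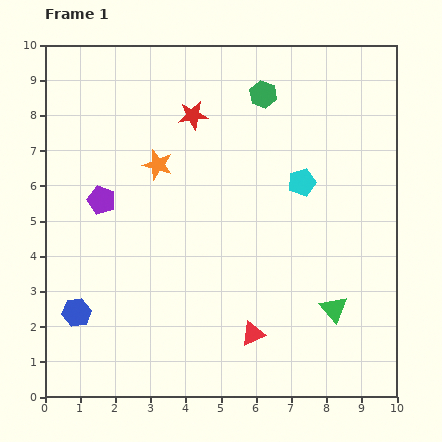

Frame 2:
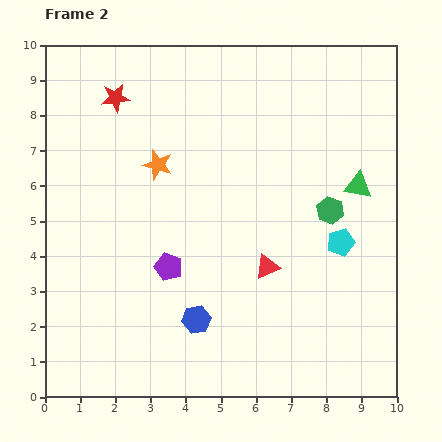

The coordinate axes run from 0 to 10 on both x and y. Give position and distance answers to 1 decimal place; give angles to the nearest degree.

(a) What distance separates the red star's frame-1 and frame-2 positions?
2.3

The red star moved from (4.2, 8.0) to (2.0, 8.5), a distance of √(2.2² + 0.5²) ≈ 2.3.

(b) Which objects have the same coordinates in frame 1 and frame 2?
the orange star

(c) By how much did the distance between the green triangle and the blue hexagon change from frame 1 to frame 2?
-1.3

Distance in frame 1: 7.3. Distance in frame 2: 6.0.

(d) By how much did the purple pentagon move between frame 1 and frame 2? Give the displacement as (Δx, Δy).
(1.9, -1.9)

The purple pentagon was at (1.6, 5.6) in frame 1 and (3.5, 3.7) in frame 2.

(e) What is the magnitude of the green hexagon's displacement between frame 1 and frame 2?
3.8

The green hexagon moved from (6.2, 8.6) to (8.1, 5.3), a distance of √(1.9² + 3.3²) ≈ 3.8.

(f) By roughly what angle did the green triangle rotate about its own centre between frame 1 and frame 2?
41° counter-clockwise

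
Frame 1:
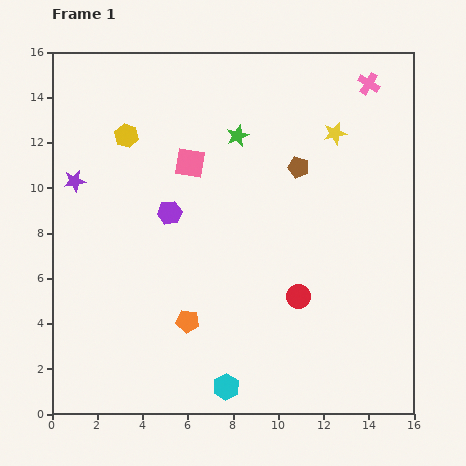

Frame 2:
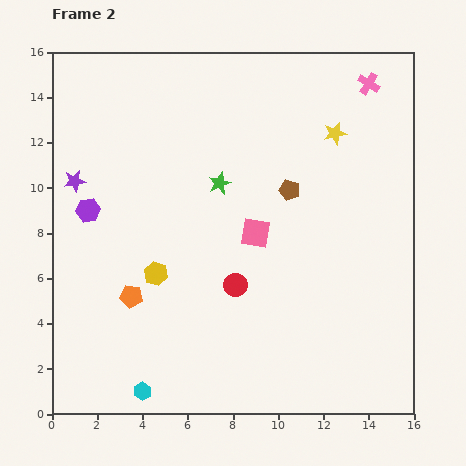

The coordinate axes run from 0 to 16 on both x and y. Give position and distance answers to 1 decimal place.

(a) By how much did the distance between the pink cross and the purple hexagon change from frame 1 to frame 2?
+3.1

Distance in frame 1: 10.5. Distance in frame 2: 13.6.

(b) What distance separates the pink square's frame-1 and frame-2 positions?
4.2

The pink square moved from (6.1, 11.1) to (9.0, 8.0), a distance of √(2.9² + 3.1²) ≈ 4.2.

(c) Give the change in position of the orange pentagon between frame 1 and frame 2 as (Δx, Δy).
(-2.5, 1.1)

The orange pentagon was at (6.0, 4.1) in frame 1 and (3.5, 5.2) in frame 2.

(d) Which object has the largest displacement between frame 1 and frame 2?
the yellow hexagon

(moved 6.2; next 4.2)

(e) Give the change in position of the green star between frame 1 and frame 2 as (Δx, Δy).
(-0.8, -2.1)

The green star was at (8.2, 12.3) in frame 1 and (7.4, 10.2) in frame 2.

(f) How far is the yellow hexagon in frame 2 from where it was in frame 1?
6.2

The yellow hexagon moved from (3.3, 12.3) to (4.6, 6.2), a distance of √(1.3² + 6.1²) ≈ 6.2.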